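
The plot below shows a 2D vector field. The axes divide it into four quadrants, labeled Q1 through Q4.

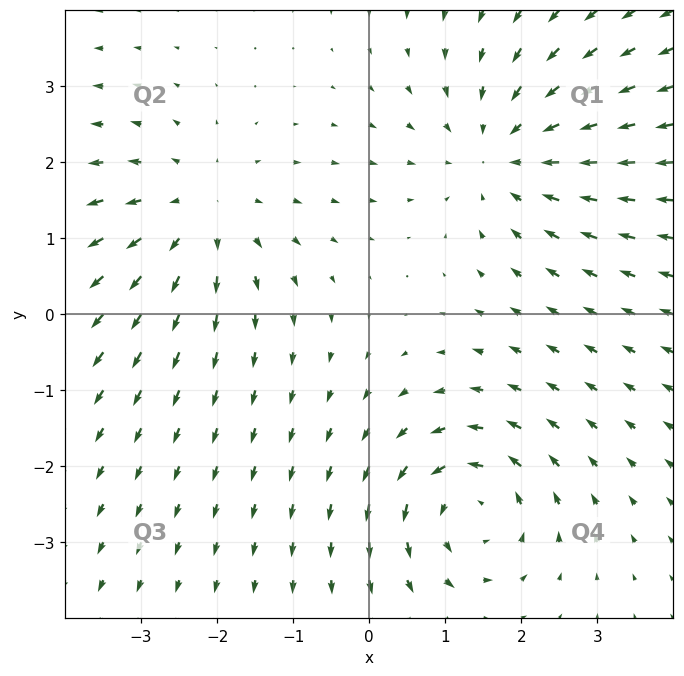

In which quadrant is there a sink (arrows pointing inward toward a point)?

The sink sits at approximately (1.8, 2.1), which lies in quadrant Q1. The divergence there is about -3, negative as expected for a sink.

Q1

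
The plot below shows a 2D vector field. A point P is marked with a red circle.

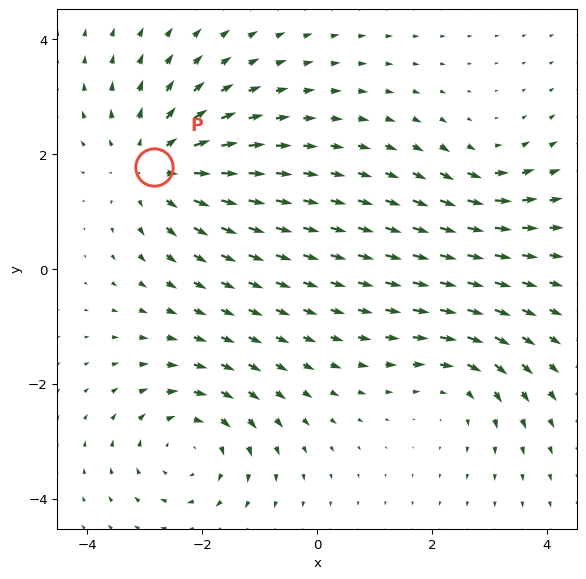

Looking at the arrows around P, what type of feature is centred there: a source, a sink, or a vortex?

source

At P (-2.8, 1.8) the arrows spread outward. Divergence about +4, curl ≈0 — positive divergence with near-zero curl is a source.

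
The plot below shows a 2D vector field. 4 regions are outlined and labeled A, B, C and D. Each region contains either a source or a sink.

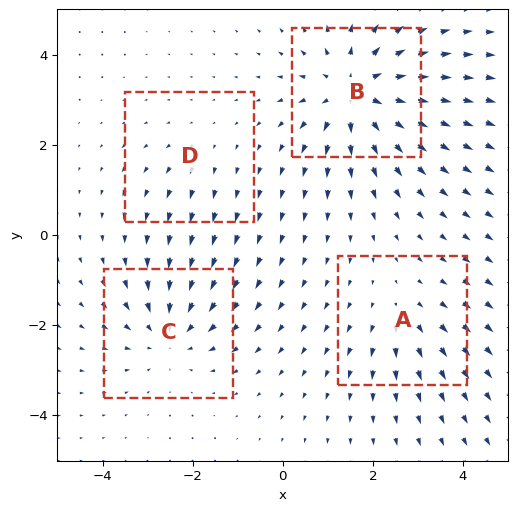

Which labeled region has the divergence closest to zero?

D

Divergence at each region's feature centre — A: about +3, B: about +6, C: about -4, D: about +2. Region D is closest to zero.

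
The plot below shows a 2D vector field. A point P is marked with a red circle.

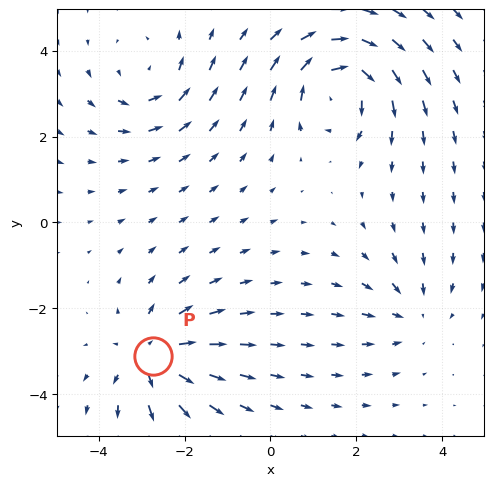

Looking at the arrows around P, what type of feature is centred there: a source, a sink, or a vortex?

At P (-2.7, -3.1) the arrows spread outward. Divergence about +5, curl ≈0 — positive divergence with near-zero curl is a source.

source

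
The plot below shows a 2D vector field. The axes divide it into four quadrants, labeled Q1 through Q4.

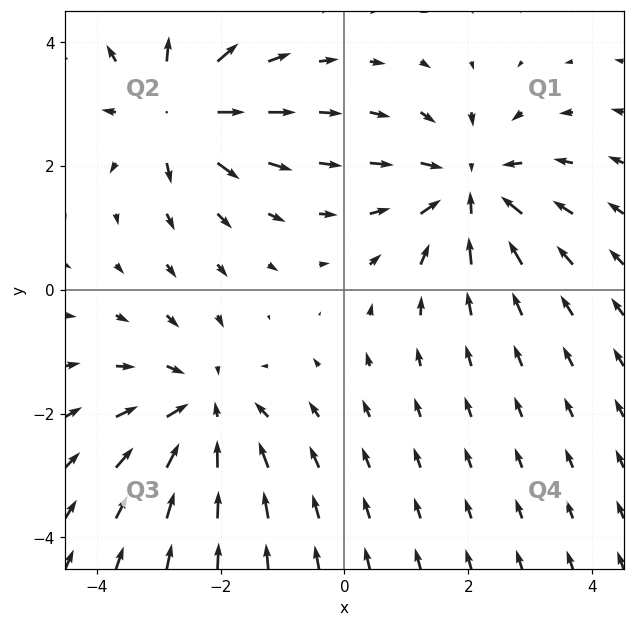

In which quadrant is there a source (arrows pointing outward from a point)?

Q2

The source sits at approximately (-2.7, 2.9), which lies in quadrant Q2. The divergence there is about +5, positive as expected for a source.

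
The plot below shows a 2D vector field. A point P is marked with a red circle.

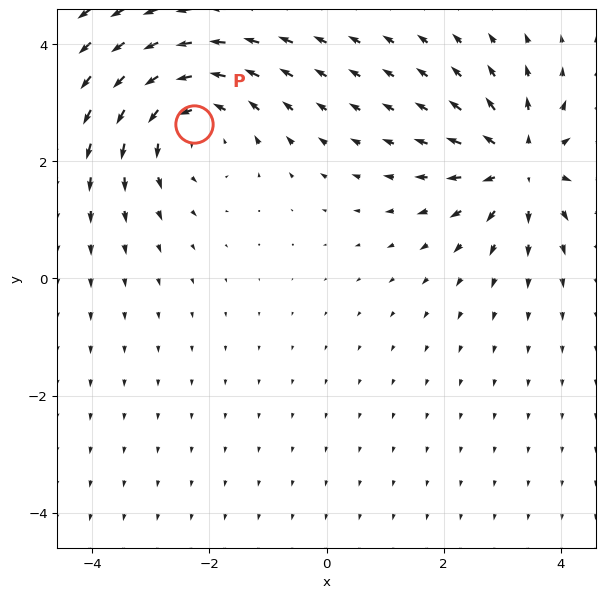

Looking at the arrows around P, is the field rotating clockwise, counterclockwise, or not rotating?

Near P at (-2.3, 2.6) the arrows circulate counterclockwise. The curl (z-component) there is about +3; positive curl means counterclockwise rotation.

counterclockwise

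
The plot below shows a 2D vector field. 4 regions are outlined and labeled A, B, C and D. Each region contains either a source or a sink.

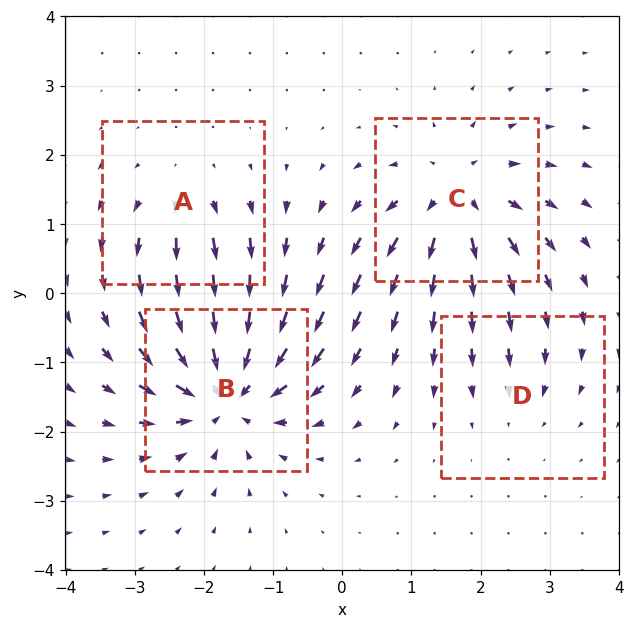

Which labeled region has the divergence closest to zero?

D

Divergence at each region's feature centre — A: about +4, B: about -8, C: about +6, D: about -2. Region D is closest to zero.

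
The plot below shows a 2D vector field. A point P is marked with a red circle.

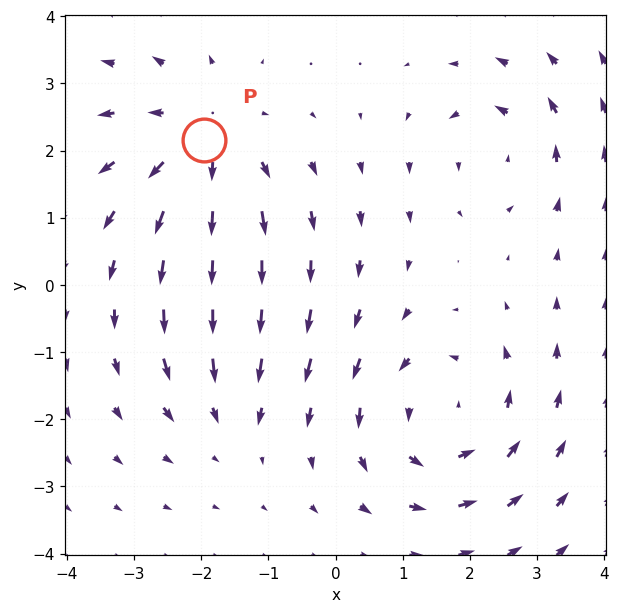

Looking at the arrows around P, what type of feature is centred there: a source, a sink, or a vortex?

source

At P (-2.0, 2.2) the arrows spread outward. Divergence about +4, curl ≈0 — positive divergence with near-zero curl is a source.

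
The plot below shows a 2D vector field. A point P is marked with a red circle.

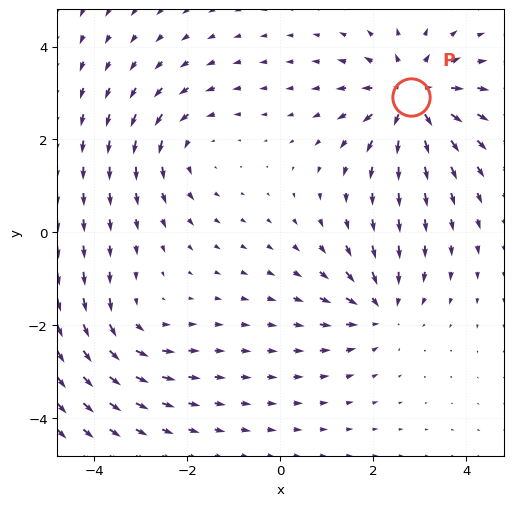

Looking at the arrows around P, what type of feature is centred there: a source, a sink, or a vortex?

source

At P (2.8, 2.9) the arrows spread outward. Divergence about +5, curl ≈0 — positive divergence with near-zero curl is a source.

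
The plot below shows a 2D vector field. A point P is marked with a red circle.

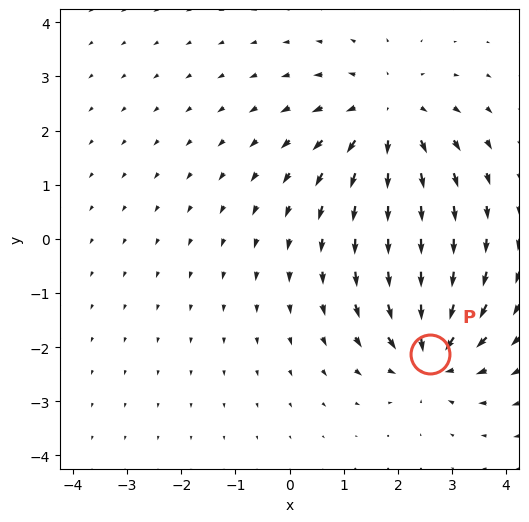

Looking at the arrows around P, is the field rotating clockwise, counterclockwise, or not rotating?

not rotating

Near P at (2.6, -2.1) the arrows show no circulation. The curl there is ≈0.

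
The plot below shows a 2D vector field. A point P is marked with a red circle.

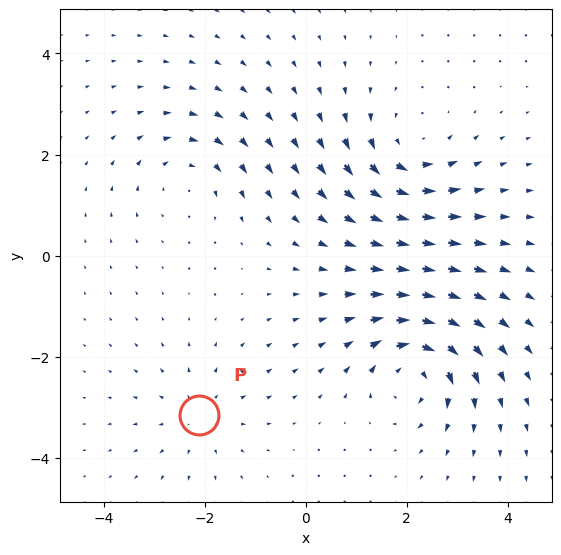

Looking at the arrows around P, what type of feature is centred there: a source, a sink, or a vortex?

At P (-2.1, -3.2) the arrows spread outward. Divergence about +3, curl ≈0 — positive divergence with near-zero curl is a source.

source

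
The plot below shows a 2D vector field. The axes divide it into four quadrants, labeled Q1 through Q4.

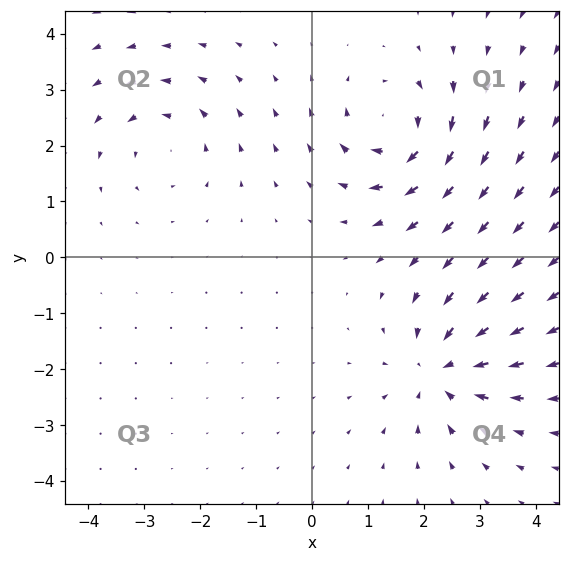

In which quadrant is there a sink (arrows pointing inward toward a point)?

Q4

The sink sits at approximately (2.3, -2.0), which lies in quadrant Q4. The divergence there is about -5, negative as expected for a sink.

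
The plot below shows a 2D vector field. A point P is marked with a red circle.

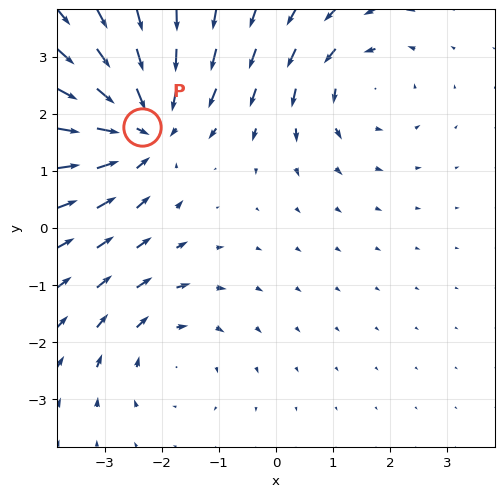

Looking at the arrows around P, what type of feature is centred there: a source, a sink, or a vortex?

sink

At P (-2.3, 1.8) the arrows converge inward. Divergence about -5, curl ≈0 — negative divergence with near-zero curl is a sink.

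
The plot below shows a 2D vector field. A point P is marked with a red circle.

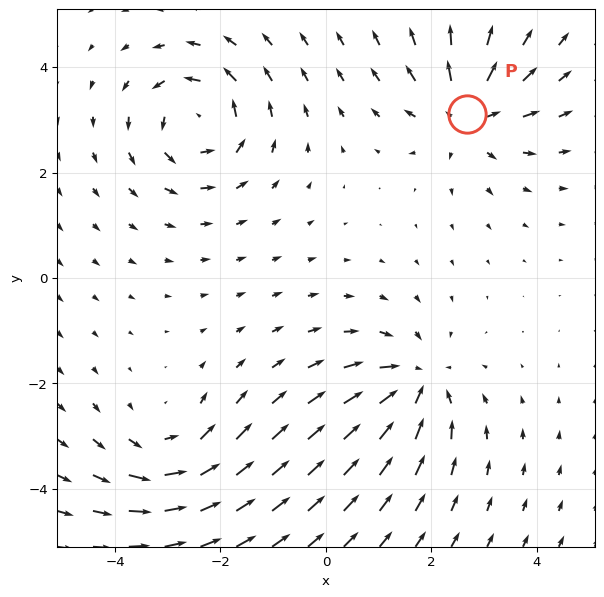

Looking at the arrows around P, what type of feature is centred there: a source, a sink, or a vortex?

source

At P (2.7, 3.1) the arrows spread outward. Divergence about +3, curl ≈0 — positive divergence with near-zero curl is a source.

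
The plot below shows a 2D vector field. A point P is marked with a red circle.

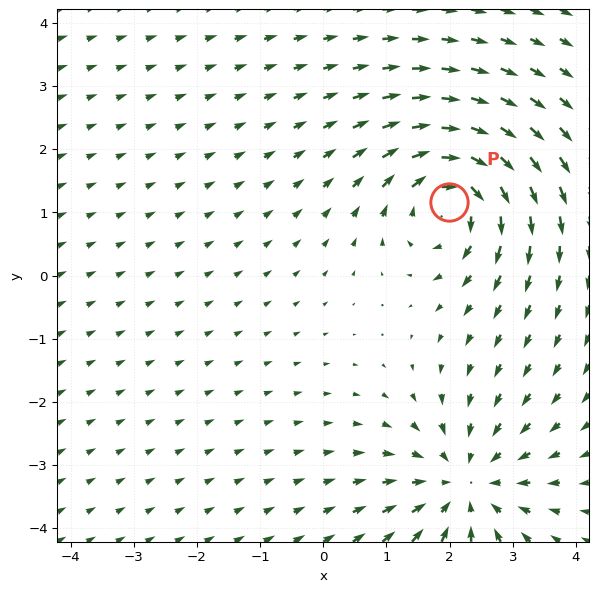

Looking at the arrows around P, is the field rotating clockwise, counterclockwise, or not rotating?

Near P at (2.0, 1.2) the arrows circulate clockwise. The curl (z-component) there is about -5; negative curl means clockwise rotation.

clockwise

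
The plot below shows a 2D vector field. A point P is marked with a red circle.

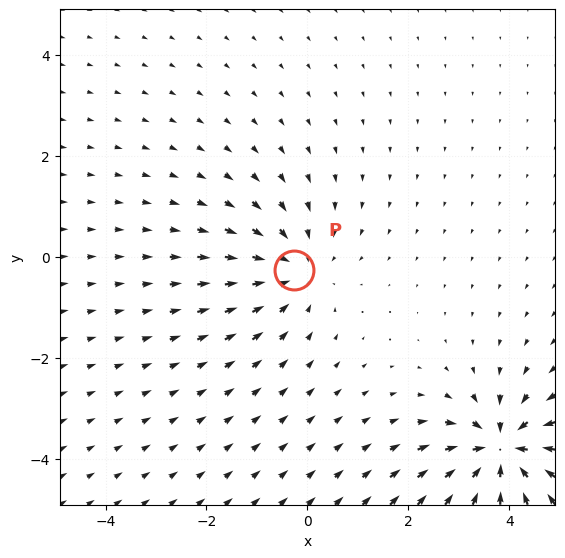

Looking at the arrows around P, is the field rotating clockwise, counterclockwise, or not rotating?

Near P at (-0.3, -0.3) the arrows show no circulation. The curl there is ≈0.

not rotating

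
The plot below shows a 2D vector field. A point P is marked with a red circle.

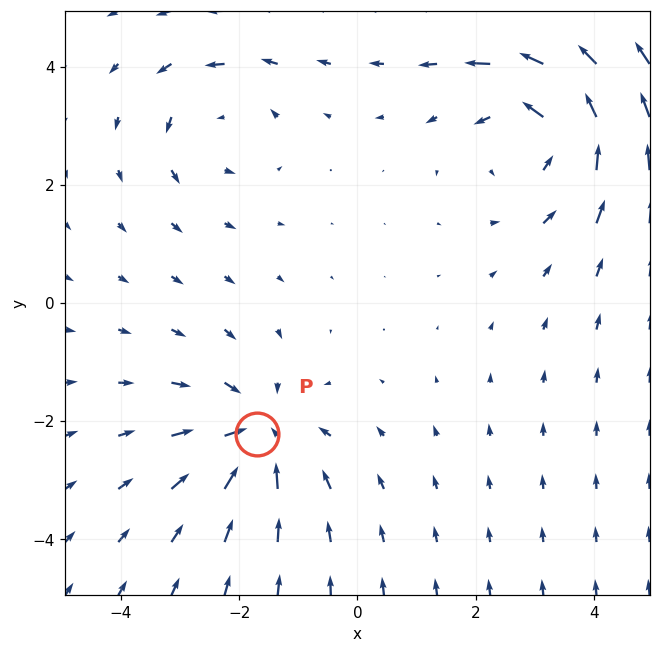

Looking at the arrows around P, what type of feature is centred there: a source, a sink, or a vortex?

At P (-1.7, -2.2) the arrows converge inward. Divergence about -4, curl ≈0 — negative divergence with near-zero curl is a sink.

sink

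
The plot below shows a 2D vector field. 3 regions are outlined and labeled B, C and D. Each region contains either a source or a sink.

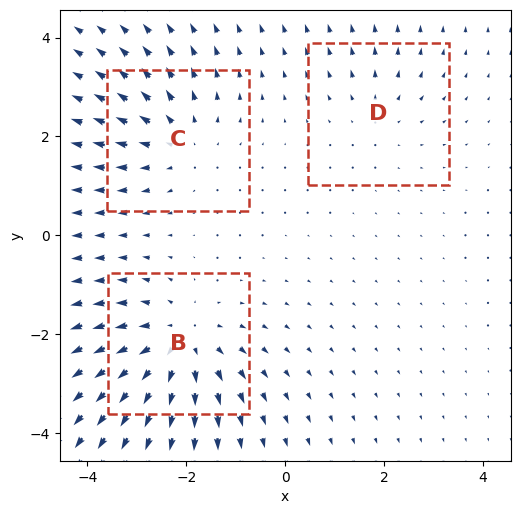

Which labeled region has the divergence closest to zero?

D

Divergence at each region's feature centre — B: about +4, C: about +3, D: about +2. Region D is closest to zero.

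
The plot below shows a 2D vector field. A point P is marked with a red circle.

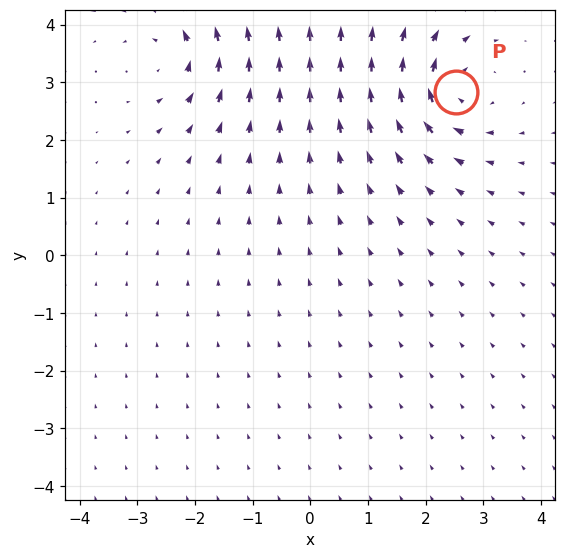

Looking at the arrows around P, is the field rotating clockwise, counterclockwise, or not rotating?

Near P at (2.5, 2.8) the arrows circulate clockwise. The curl (z-component) there is about -6; negative curl means clockwise rotation.

clockwise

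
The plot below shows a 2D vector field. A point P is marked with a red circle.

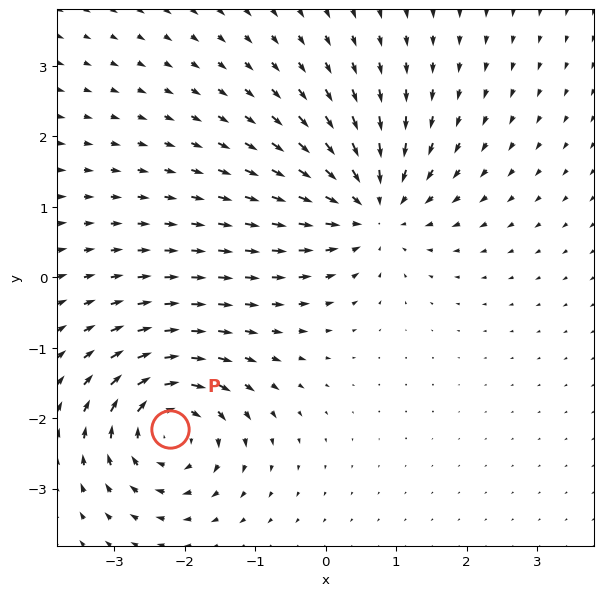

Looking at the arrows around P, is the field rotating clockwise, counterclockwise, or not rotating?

clockwise

Near P at (-2.2, -2.2) the arrows circulate clockwise. The curl (z-component) there is about -7; negative curl means clockwise rotation.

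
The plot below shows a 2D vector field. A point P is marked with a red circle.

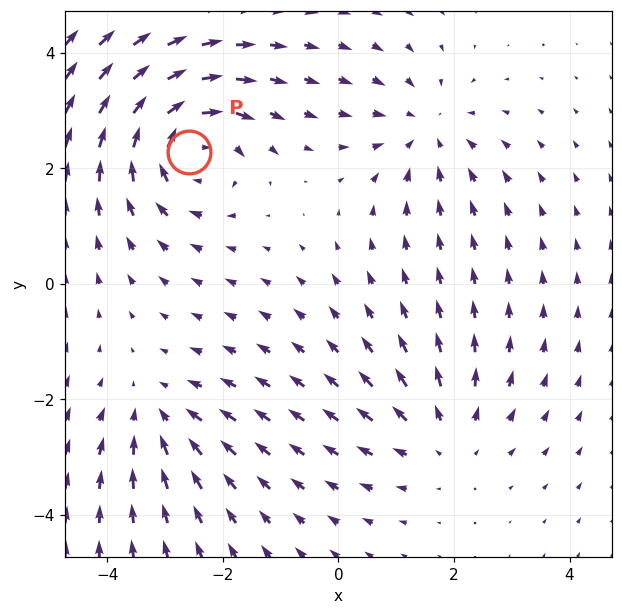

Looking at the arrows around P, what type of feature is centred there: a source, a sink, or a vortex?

vortex

At P (-2.6, 2.3) the arrows circulate clockwise. Divergence ≈0, curl about -5 — near-zero divergence with nonzero curl is a vortex.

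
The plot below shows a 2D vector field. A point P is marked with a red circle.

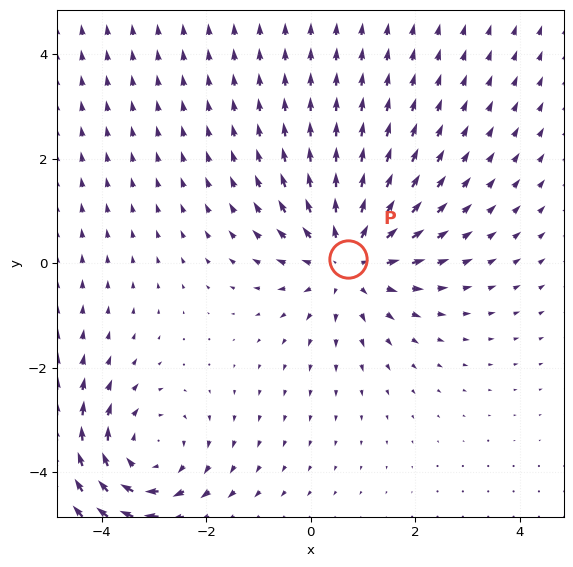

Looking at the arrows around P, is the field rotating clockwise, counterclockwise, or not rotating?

not rotating

Near P at (0.7, 0.1) the arrows show no circulation. The curl there is ≈0.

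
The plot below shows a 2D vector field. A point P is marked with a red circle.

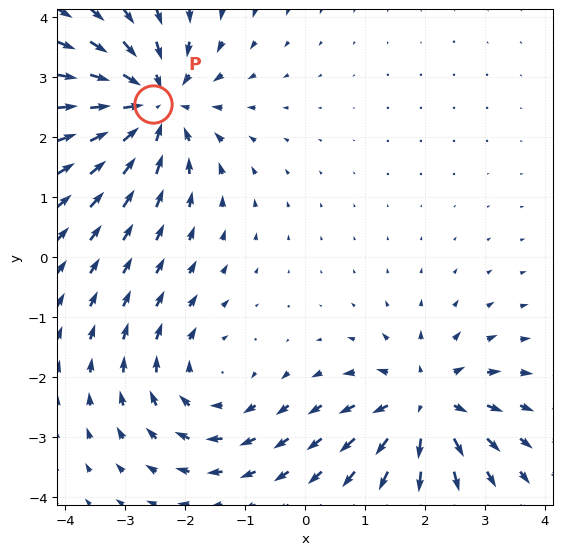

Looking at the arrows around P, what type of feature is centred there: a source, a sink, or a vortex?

At P (-2.5, 2.5) the arrows converge inward. Divergence about -4, curl ≈0 — negative divergence with near-zero curl is a sink.

sink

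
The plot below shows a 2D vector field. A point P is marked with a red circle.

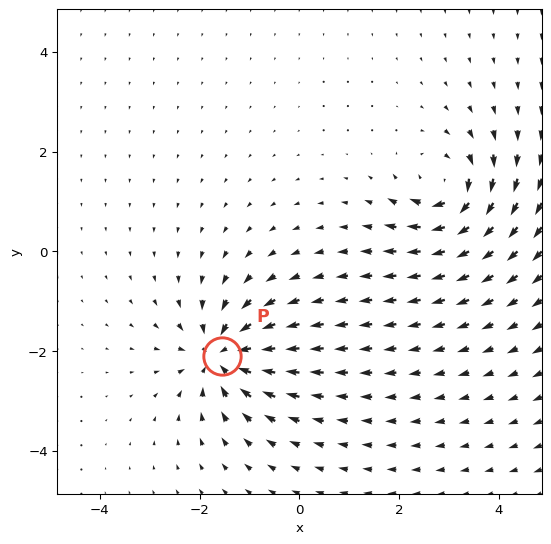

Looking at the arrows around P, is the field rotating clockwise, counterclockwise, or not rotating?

Near P at (-1.6, -2.1) the arrows show no circulation. The curl there is ≈0.

not rotating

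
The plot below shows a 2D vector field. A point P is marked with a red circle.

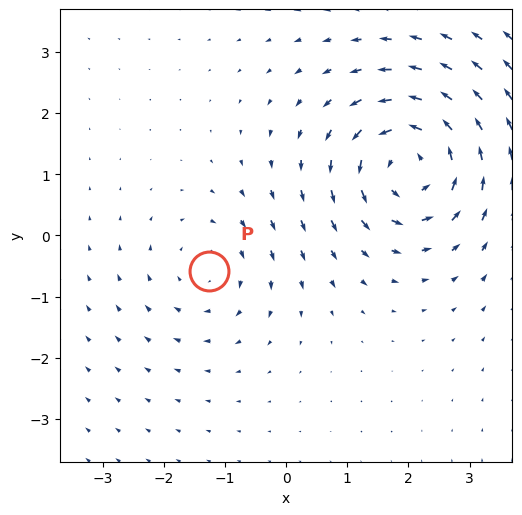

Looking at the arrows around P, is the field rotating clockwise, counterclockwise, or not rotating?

clockwise

Near P at (-1.3, -0.6) the arrows circulate clockwise. The curl (z-component) there is about -3; negative curl means clockwise rotation.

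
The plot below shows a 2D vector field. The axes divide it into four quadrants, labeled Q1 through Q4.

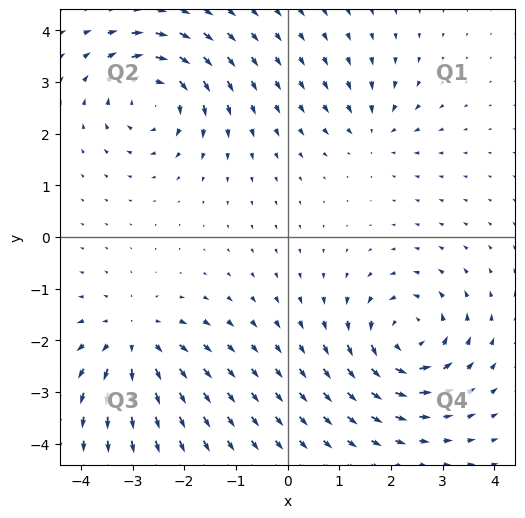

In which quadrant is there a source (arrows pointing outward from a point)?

Q3

The source sits at approximately (-3.0, -2.0), which lies in quadrant Q3. The divergence there is about +5, positive as expected for a source.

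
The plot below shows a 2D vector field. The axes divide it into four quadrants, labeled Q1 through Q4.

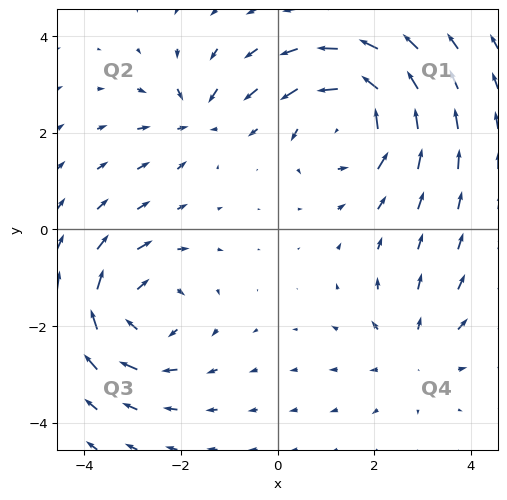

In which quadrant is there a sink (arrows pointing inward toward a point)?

The sink sits at approximately (-1.7, 2.3), which lies in quadrant Q2. The divergence there is about -4, negative as expected for a sink.

Q2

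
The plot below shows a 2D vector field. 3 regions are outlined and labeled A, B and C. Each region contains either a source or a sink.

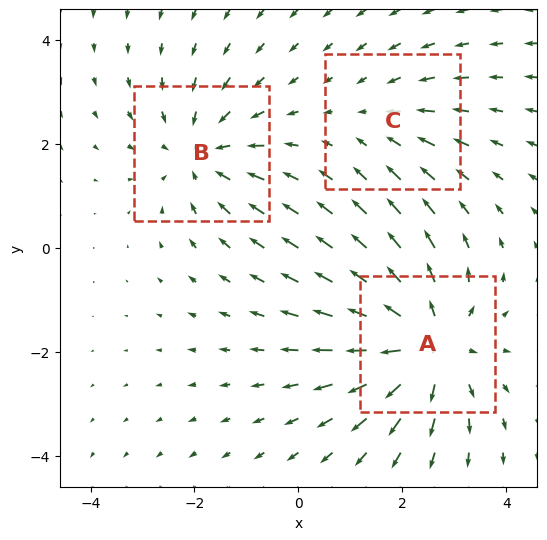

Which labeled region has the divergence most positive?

Divergence at each region's feature centre — A: about +4, B: about -3, C: about -2. Region A is most positive.

A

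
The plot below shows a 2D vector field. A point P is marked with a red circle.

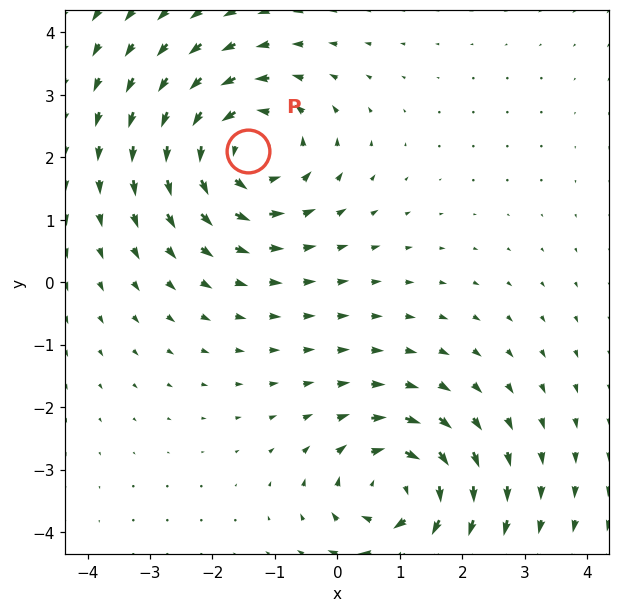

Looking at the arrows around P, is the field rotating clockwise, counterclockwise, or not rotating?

counterclockwise

Near P at (-1.4, 2.1) the arrows circulate counterclockwise. The curl (z-component) there is about +5; positive curl means counterclockwise rotation.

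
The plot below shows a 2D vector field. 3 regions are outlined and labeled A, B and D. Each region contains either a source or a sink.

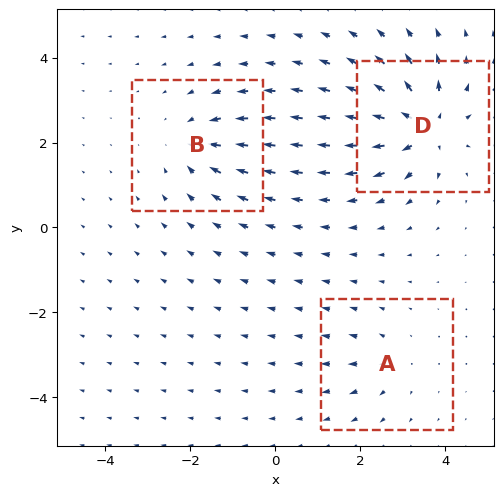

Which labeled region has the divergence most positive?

Divergence at each region's feature centre — A: about +2, B: about -4, D: about +6. Region D is most positive.

D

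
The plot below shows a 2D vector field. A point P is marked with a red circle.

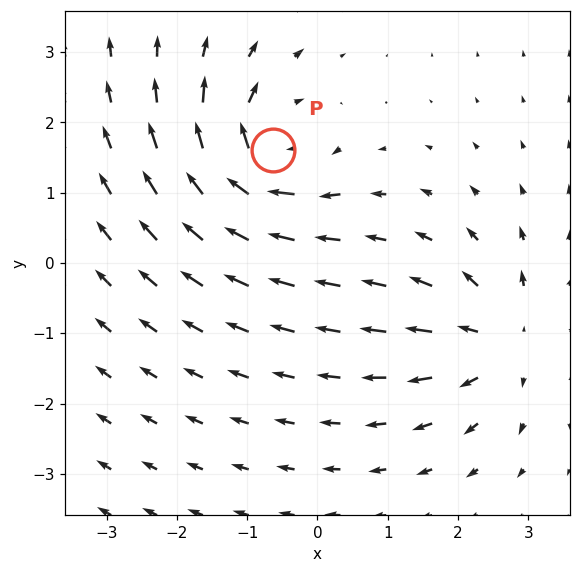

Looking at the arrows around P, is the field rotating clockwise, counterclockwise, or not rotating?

Near P at (-0.6, 1.6) the arrows circulate clockwise. The curl (z-component) there is about -6; negative curl means clockwise rotation.

clockwise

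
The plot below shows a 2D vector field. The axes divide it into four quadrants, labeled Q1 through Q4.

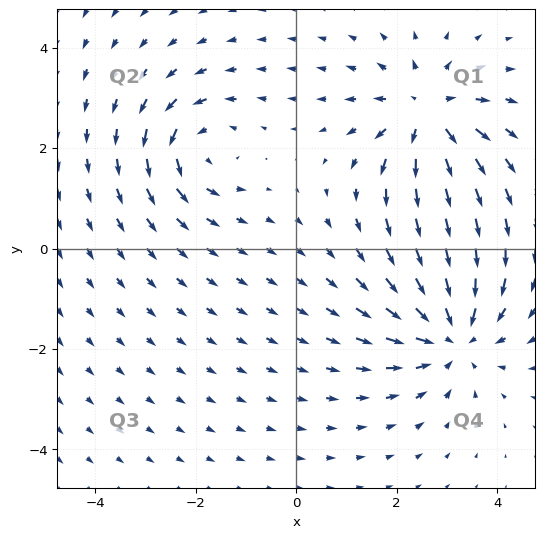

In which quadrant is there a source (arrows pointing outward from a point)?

The source sits at approximately (2.6, 2.7), which lies in quadrant Q1. The divergence there is about +4, positive as expected for a source.

Q1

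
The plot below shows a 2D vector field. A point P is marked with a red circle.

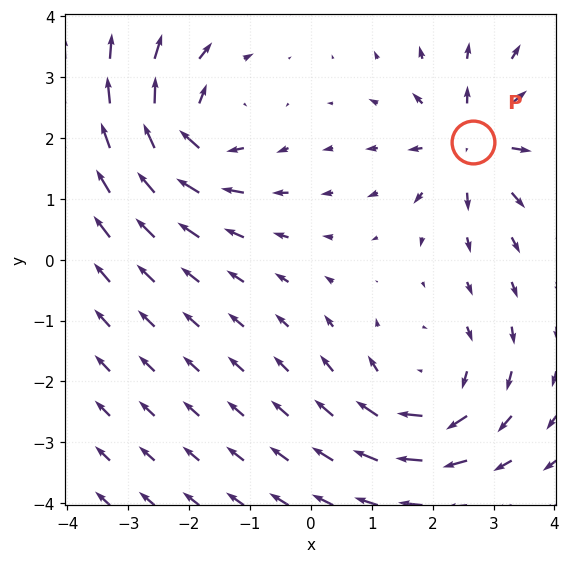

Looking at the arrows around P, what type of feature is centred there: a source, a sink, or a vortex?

source

At P (2.7, 1.9) the arrows spread outward. Divergence about +6, curl ≈0 — positive divergence with near-zero curl is a source.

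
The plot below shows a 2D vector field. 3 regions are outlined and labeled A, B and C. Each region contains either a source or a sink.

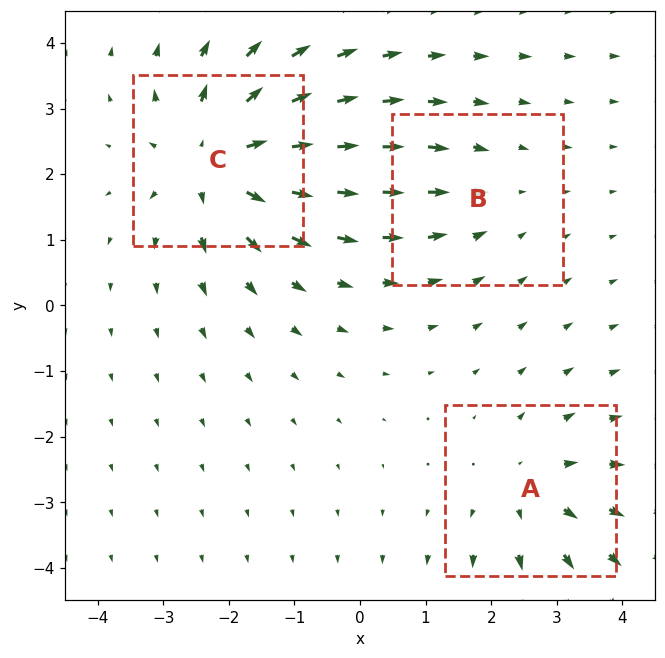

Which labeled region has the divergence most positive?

Divergence at each region's feature centre — A: about +3, B: about -2, C: about +5. Region C is most positive.

C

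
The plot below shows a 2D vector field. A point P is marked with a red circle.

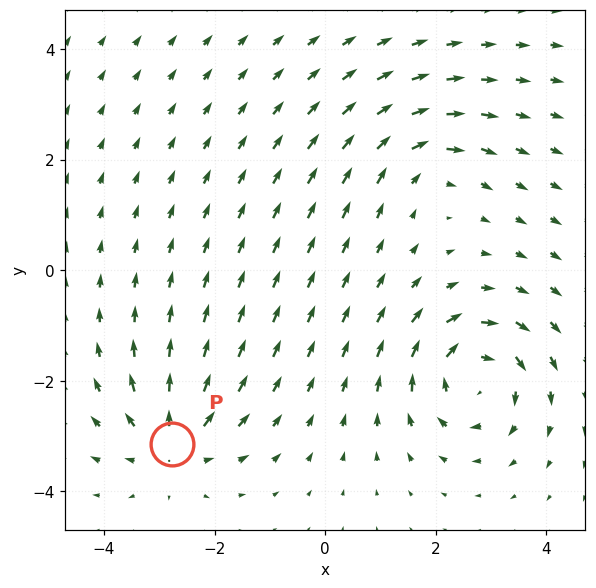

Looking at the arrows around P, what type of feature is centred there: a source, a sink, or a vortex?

source

At P (-2.8, -3.1) the arrows spread outward. Divergence about +4, curl ≈0 — positive divergence with near-zero curl is a source.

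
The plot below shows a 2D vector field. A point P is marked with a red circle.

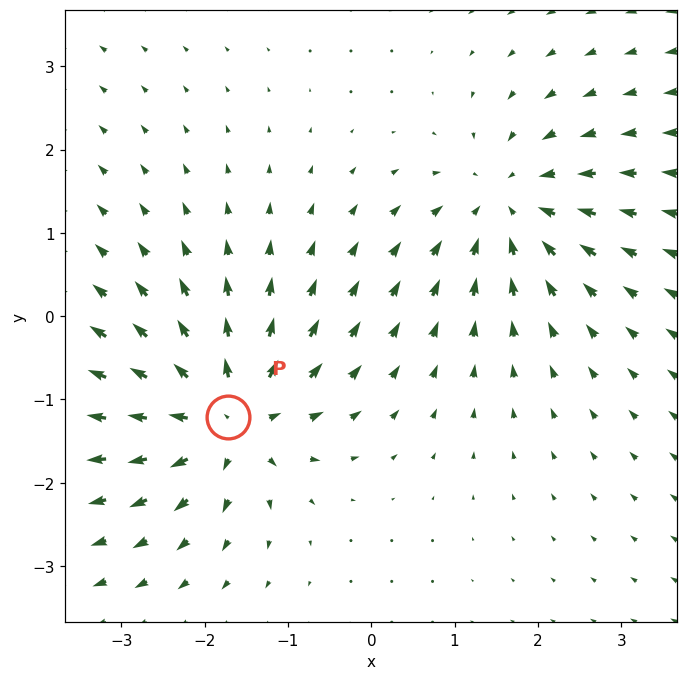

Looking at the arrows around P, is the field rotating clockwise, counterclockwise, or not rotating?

Near P at (-1.7, -1.2) the arrows show no circulation. The curl there is ≈0.

not rotating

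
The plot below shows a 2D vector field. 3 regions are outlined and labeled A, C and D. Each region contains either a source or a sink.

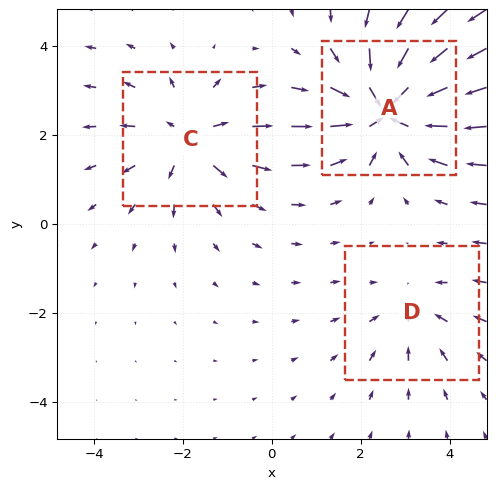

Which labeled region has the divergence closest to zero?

Divergence at each region's feature centre — A: about -4, C: about +3, D: about -2. Region D is closest to zero.

D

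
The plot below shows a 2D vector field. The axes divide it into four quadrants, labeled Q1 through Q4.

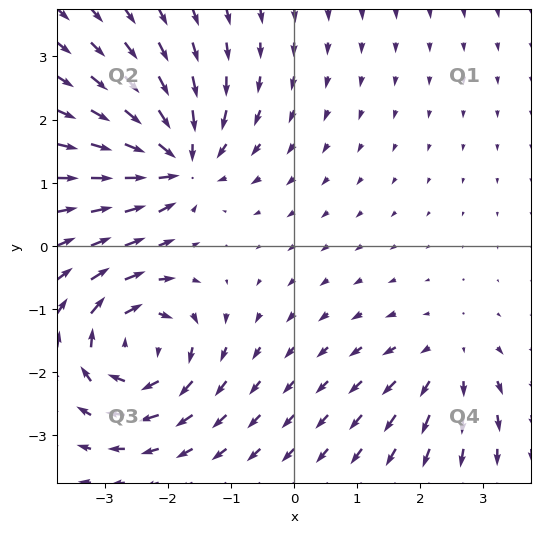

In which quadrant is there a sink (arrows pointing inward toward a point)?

Q2

The sink sits at approximately (-1.8, 1.3), which lies in quadrant Q2. The divergence there is about -6, negative as expected for a sink.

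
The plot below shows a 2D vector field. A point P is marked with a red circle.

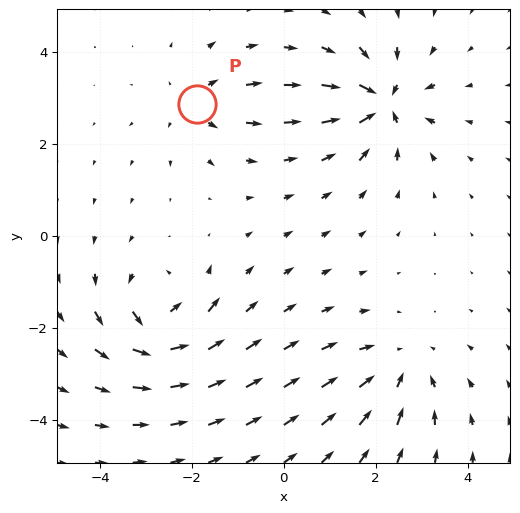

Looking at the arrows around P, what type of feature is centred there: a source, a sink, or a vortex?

At P (-1.9, 2.9) the arrows spread outward. Divergence about +3, curl ≈0 — positive divergence with near-zero curl is a source.

source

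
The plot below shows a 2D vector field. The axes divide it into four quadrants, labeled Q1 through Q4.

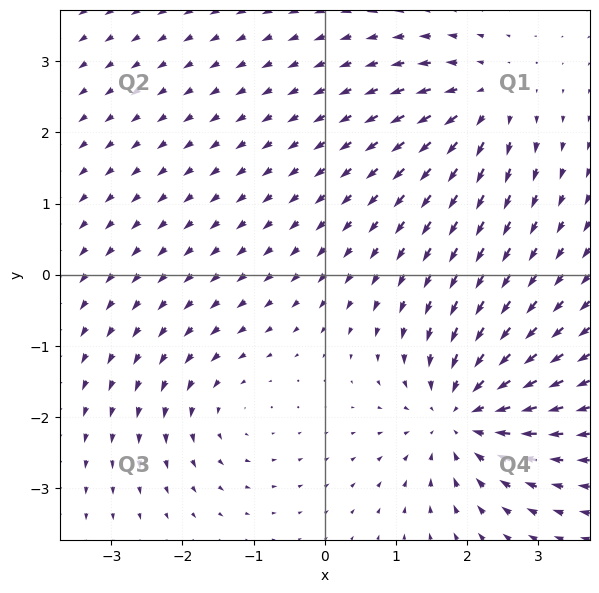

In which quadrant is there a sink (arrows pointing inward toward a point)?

The sink sits at approximately (1.9, -2.0), which lies in quadrant Q4. The divergence there is about -5, negative as expected for a sink.

Q4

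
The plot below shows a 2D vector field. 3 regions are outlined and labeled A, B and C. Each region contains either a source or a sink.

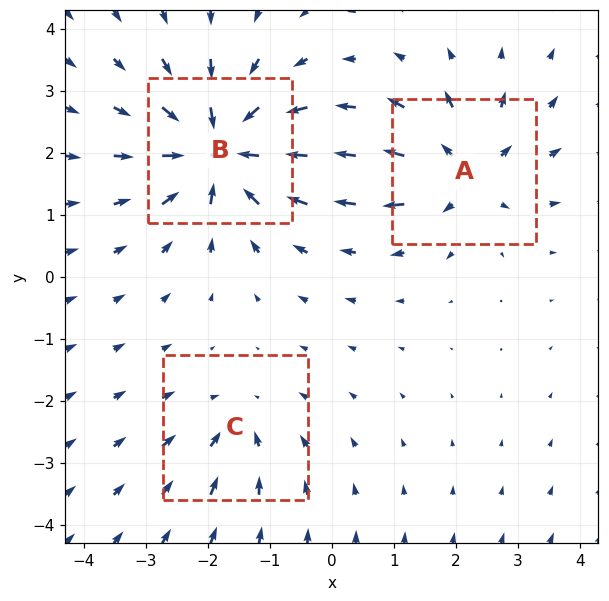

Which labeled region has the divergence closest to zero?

C

Divergence at each region's feature centre — A: about +4, B: about -6, C: about -3. Region C is closest to zero.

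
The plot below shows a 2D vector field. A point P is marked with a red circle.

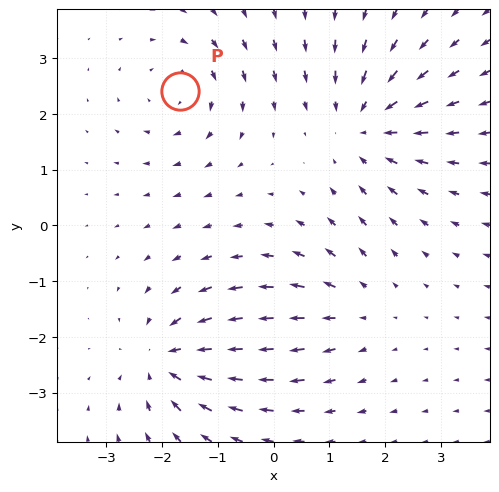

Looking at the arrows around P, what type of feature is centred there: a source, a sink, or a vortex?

vortex

At P (-1.7, 2.4) the arrows circulate clockwise. Divergence ≈0, curl about -3 — near-zero divergence with nonzero curl is a vortex.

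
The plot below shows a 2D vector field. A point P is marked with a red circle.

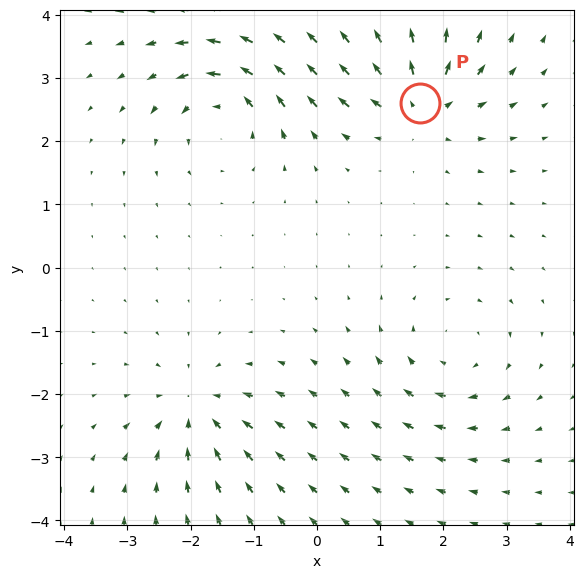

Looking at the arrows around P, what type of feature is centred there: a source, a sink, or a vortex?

source

At P (1.6, 2.6) the arrows spread outward. Divergence about +5, curl ≈0 — positive divergence with near-zero curl is a source.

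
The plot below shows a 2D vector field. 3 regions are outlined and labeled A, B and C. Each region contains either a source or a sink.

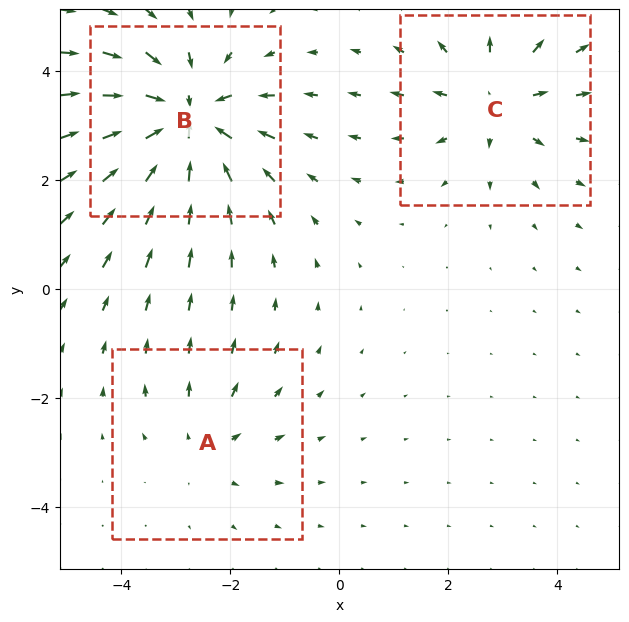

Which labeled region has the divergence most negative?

Divergence at each region's feature centre — A: about +2, B: about -5, C: about +3. Region B is most negative.

B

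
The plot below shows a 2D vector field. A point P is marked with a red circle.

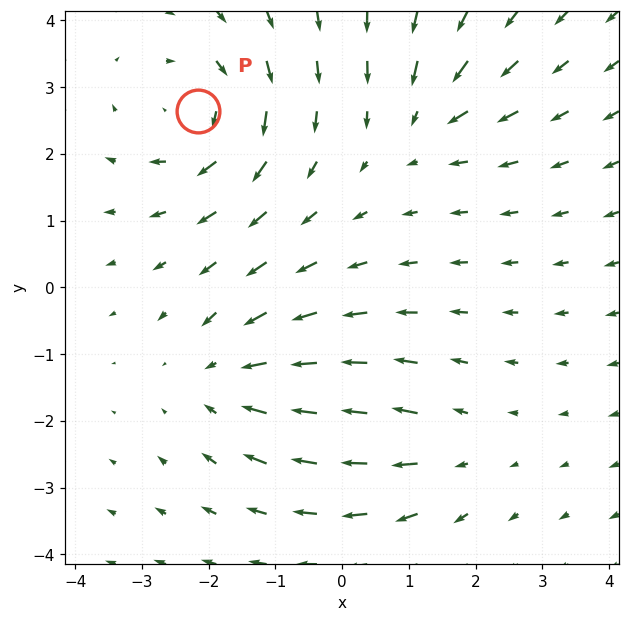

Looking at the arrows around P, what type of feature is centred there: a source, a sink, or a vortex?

At P (-2.2, 2.6) the arrows circulate clockwise. Divergence ≈0, curl about -4 — near-zero divergence with nonzero curl is a vortex.

vortex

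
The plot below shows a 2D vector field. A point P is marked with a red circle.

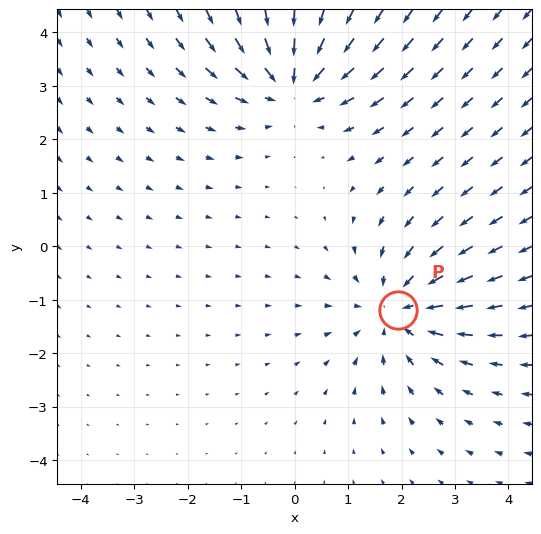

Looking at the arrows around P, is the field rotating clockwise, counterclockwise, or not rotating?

Near P at (1.9, -1.2) the arrows show no circulation. The curl there is ≈0.

not rotating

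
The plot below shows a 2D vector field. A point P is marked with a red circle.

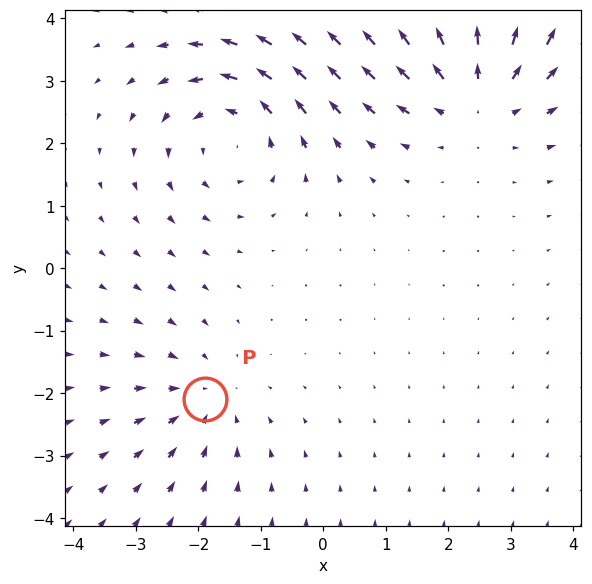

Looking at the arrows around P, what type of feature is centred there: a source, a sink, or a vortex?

sink

At P (-1.9, -2.1) the arrows converge inward. Divergence about -3, curl ≈0 — negative divergence with near-zero curl is a sink.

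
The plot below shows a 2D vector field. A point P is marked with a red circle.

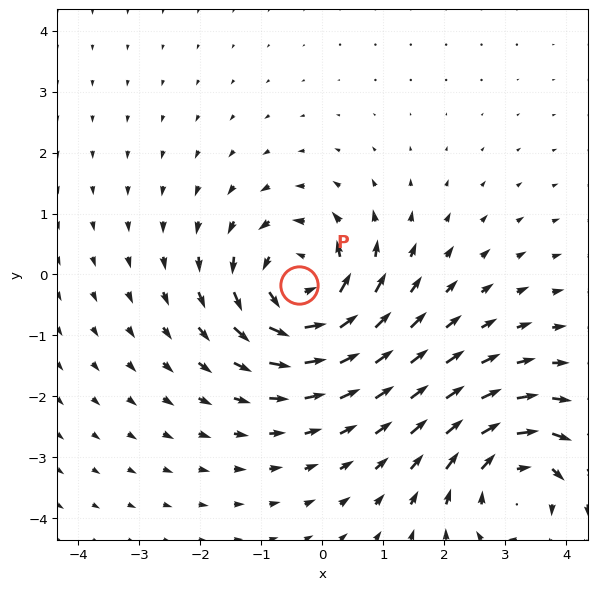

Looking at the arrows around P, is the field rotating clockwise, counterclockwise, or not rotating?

counterclockwise

Near P at (-0.4, -0.2) the arrows circulate counterclockwise. The curl (z-component) there is about +5; positive curl means counterclockwise rotation.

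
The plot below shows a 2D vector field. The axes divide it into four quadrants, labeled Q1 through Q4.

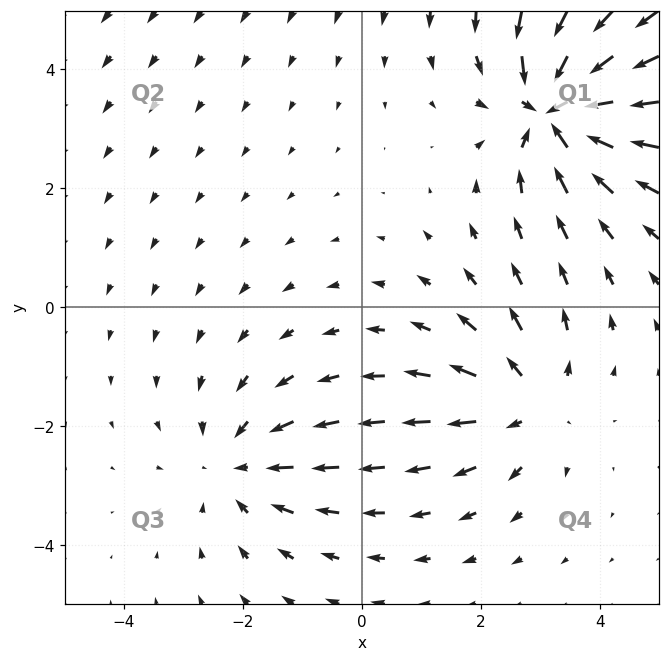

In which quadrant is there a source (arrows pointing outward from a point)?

Q4

The source sits at approximately (2.8, -1.6), which lies in quadrant Q4. The divergence there is about +3, positive as expected for a source.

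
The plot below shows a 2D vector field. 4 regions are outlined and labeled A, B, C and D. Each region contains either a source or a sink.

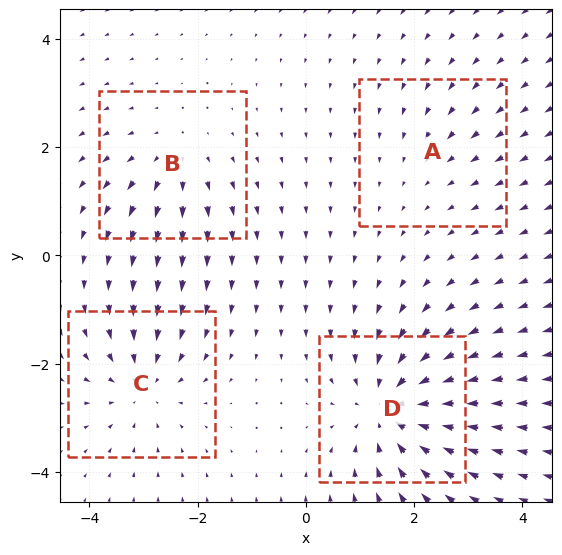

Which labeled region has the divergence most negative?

Divergence at each region's feature centre — A: about -2, B: about +3, C: about -4, D: about -6. Region D is most negative.

D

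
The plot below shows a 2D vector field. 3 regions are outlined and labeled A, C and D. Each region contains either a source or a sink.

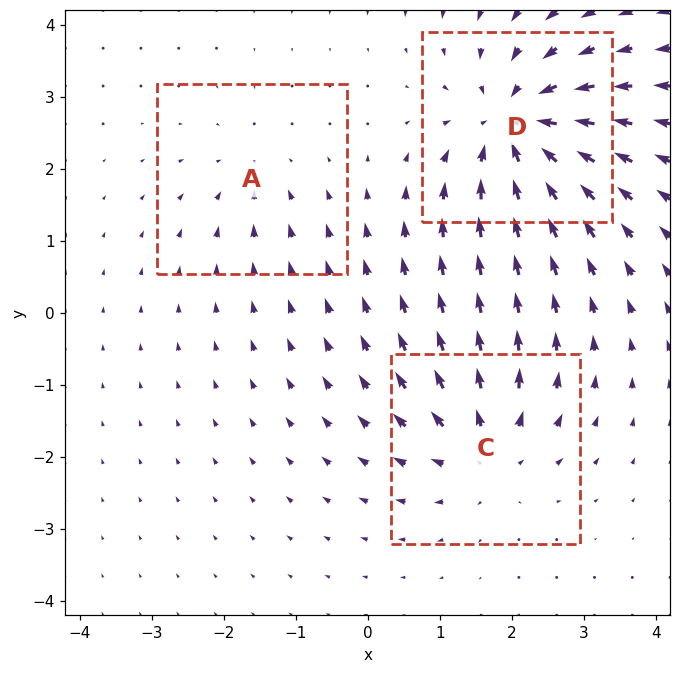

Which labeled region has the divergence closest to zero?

A

Divergence at each region's feature centre — A: about -2, C: about +4, D: about -6. Region A is closest to zero.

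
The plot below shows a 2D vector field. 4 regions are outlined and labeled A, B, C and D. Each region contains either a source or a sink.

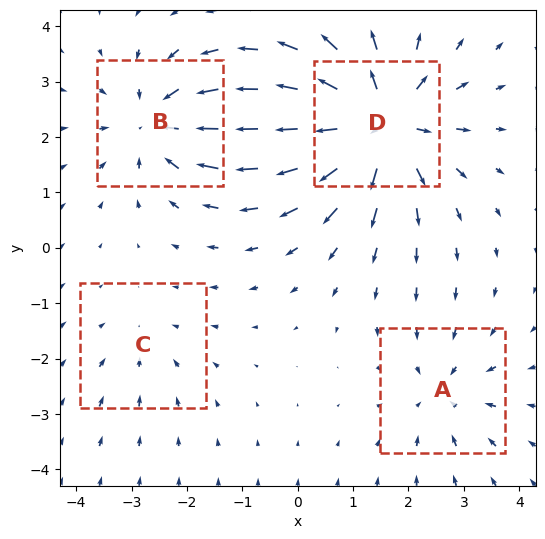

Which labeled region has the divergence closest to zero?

Divergence at each region's feature centre — A: about -3, B: about -5, C: about -2, D: about +7. Region C is closest to zero.

C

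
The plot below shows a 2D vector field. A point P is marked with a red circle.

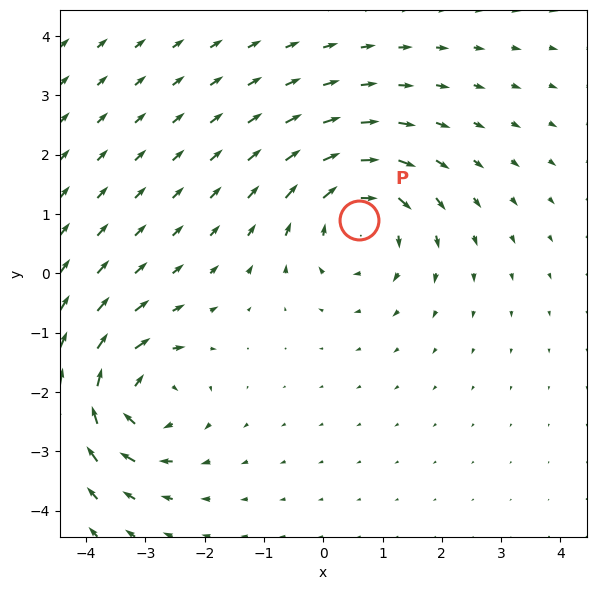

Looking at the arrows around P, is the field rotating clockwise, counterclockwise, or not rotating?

Near P at (0.6, 0.9) the arrows circulate clockwise. The curl (z-component) there is about -5; negative curl means clockwise rotation.

clockwise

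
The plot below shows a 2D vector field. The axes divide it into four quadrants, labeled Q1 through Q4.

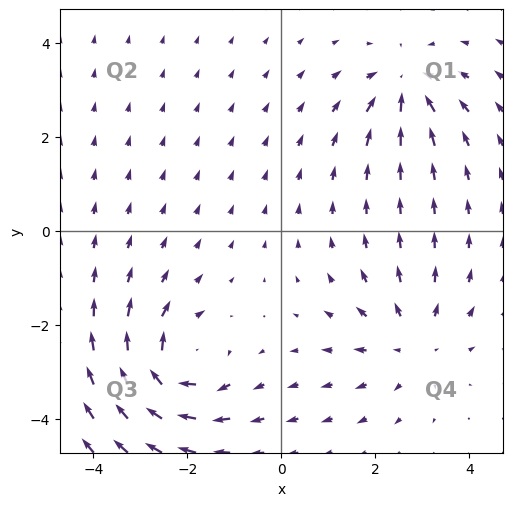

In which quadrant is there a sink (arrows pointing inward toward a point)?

The sink sits at approximately (2.6, 3.1), which lies in quadrant Q1. The divergence there is about -4, negative as expected for a sink.

Q1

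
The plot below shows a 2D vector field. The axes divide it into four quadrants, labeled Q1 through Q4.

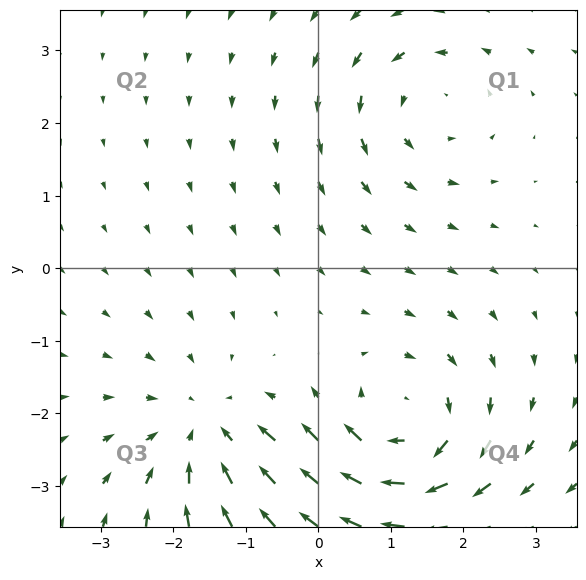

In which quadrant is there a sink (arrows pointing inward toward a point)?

The sink sits at approximately (-1.5, -2.3), which lies in quadrant Q3. The divergence there is about -4, negative as expected for a sink.

Q3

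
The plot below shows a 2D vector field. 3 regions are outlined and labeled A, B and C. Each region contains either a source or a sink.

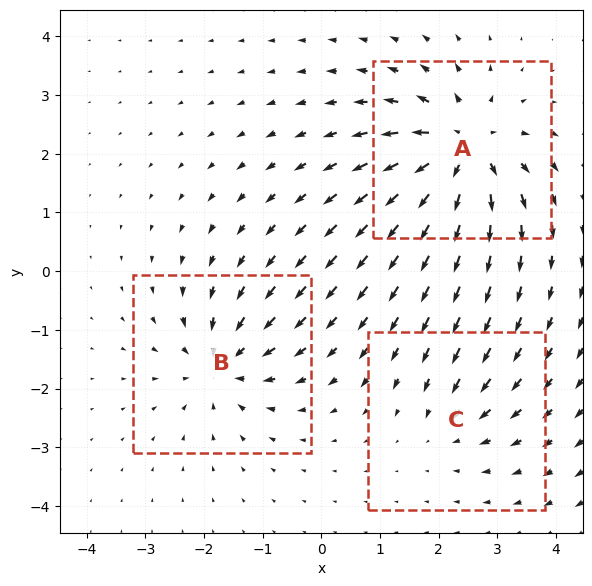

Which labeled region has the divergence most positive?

A

Divergence at each region's feature centre — A: about +6, B: about -4, C: about -2. Region A is most positive.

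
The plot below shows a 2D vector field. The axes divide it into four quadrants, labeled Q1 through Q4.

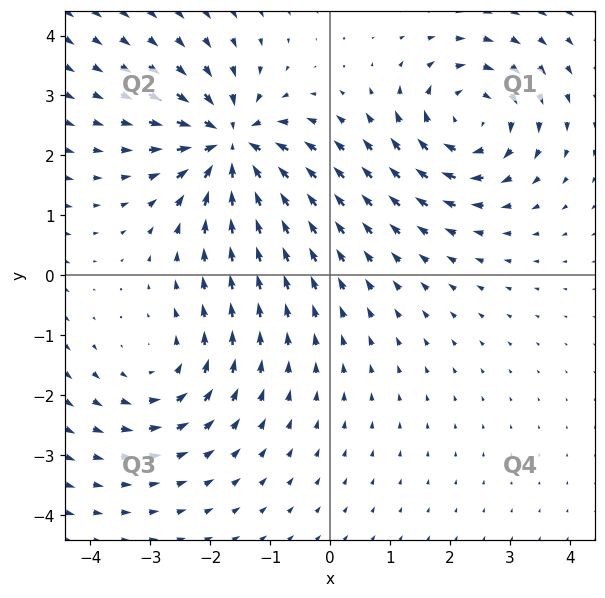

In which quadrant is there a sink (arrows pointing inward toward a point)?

Q2

The sink sits at approximately (-1.6, 2.2), which lies in quadrant Q2. The divergence there is about -7, negative as expected for a sink.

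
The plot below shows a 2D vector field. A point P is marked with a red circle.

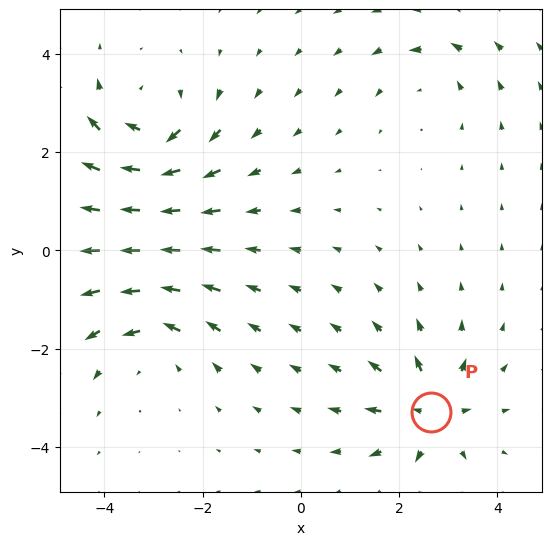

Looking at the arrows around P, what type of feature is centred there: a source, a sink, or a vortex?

At P (2.6, -3.3) the arrows spread outward. Divergence about +6, curl ≈0 — positive divergence with near-zero curl is a source.

source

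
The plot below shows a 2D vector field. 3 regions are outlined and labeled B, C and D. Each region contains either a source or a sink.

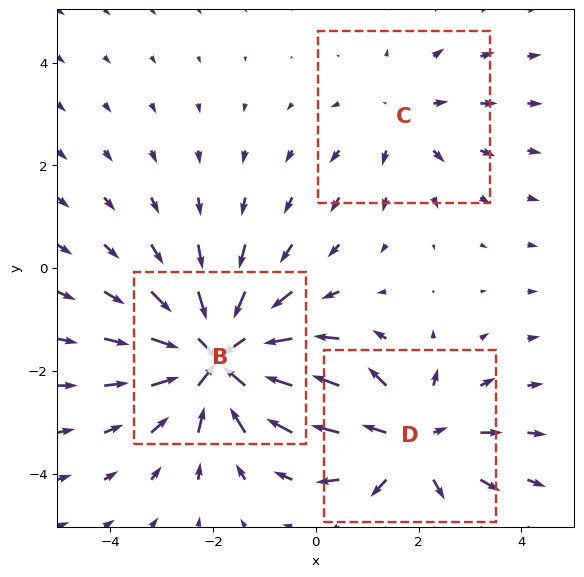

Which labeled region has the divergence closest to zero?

C

Divergence at each region's feature centre — B: about -4, C: about +2, D: about +3. Region C is closest to zero.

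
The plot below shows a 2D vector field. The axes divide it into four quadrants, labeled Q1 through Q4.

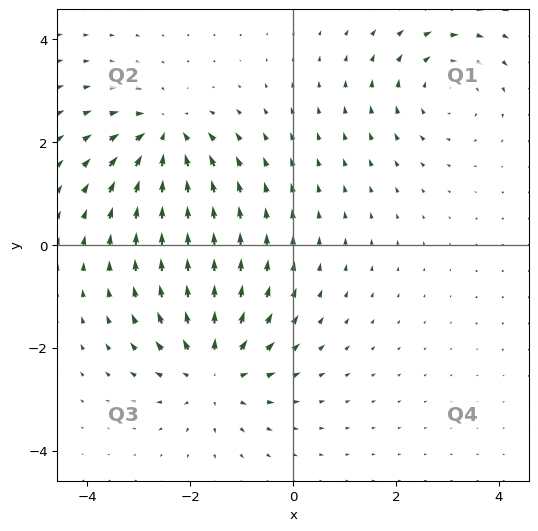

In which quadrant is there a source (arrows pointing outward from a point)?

Q3

The source sits at approximately (-1.5, -2.4), which lies in quadrant Q3. The divergence there is about +4, positive as expected for a source.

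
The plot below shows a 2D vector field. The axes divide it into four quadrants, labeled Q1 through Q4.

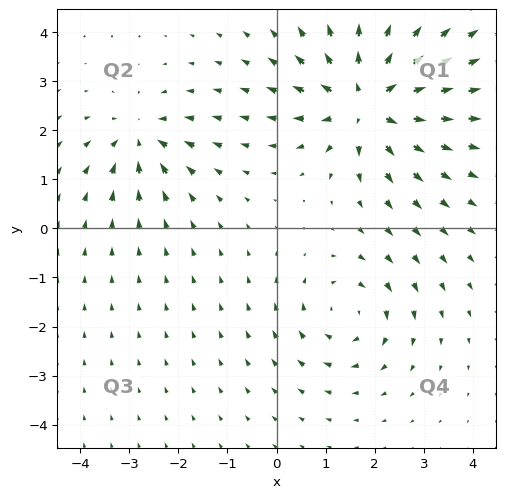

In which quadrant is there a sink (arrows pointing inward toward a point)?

The sink sits at approximately (-2.8, 1.8), which lies in quadrant Q2. The divergence there is about -4, negative as expected for a sink.

Q2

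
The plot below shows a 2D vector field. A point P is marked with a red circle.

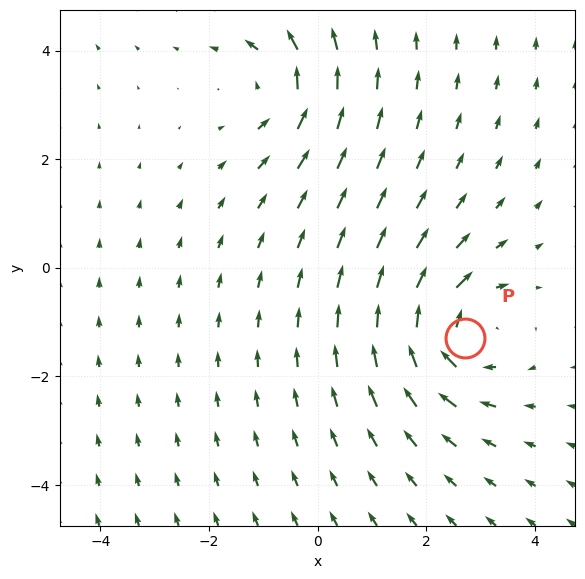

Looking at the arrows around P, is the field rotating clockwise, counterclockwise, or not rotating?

clockwise

Near P at (2.7, -1.3) the arrows circulate clockwise. The curl (z-component) there is about -4; negative curl means clockwise rotation.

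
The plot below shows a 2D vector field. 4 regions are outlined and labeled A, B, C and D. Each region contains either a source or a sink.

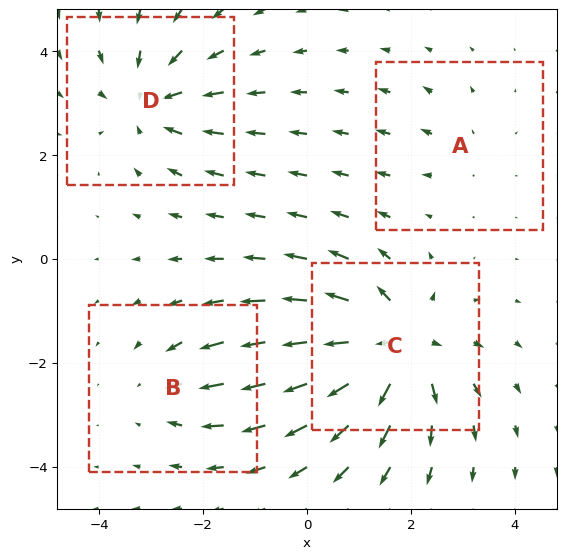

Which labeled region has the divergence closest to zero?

Divergence at each region's feature centre — A: about +2, B: about -3, C: about +7, D: about -5. Region A is closest to zero.

A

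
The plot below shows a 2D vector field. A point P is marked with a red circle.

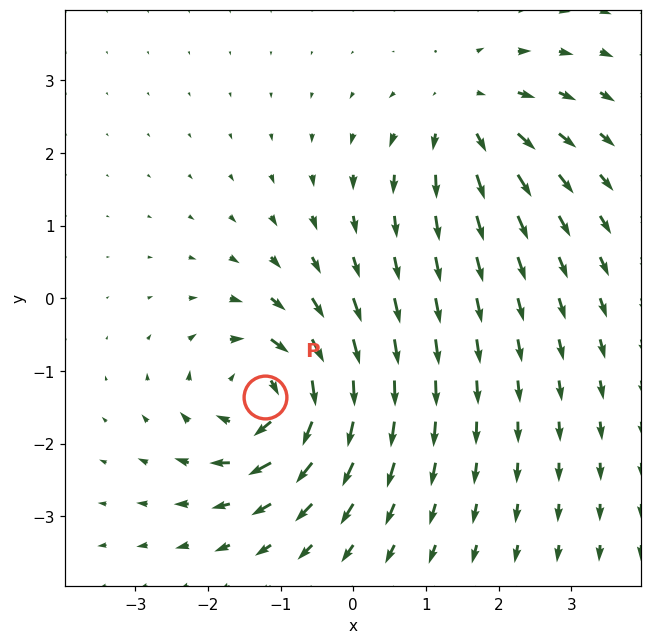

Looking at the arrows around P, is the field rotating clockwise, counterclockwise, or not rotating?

Near P at (-1.2, -1.4) the arrows circulate clockwise. The curl (z-component) there is about -7; negative curl means clockwise rotation.

clockwise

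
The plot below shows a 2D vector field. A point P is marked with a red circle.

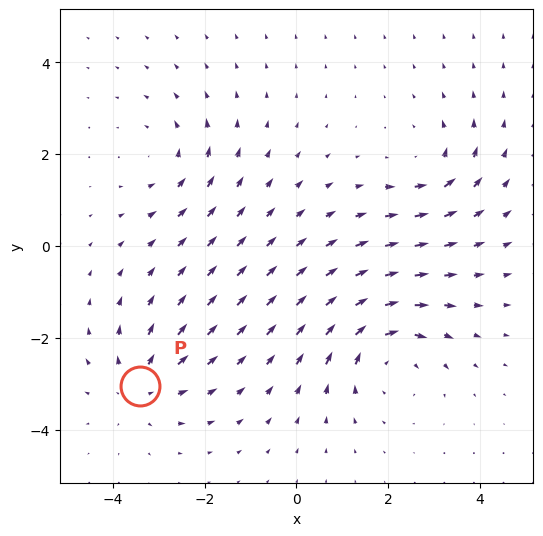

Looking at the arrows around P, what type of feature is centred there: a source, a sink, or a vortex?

source

At P (-3.4, -3.1) the arrows spread outward. Divergence about +4, curl ≈0 — positive divergence with near-zero curl is a source.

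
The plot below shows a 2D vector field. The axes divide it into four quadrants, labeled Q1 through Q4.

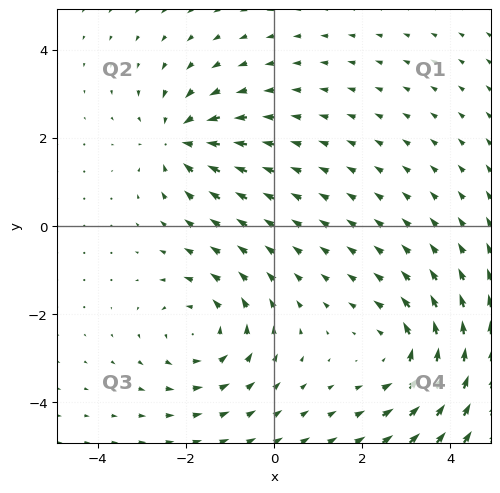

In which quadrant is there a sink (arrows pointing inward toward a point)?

Q2

The sink sits at approximately (-2.1, 1.9), which lies in quadrant Q2. The divergence there is about -3, negative as expected for a sink.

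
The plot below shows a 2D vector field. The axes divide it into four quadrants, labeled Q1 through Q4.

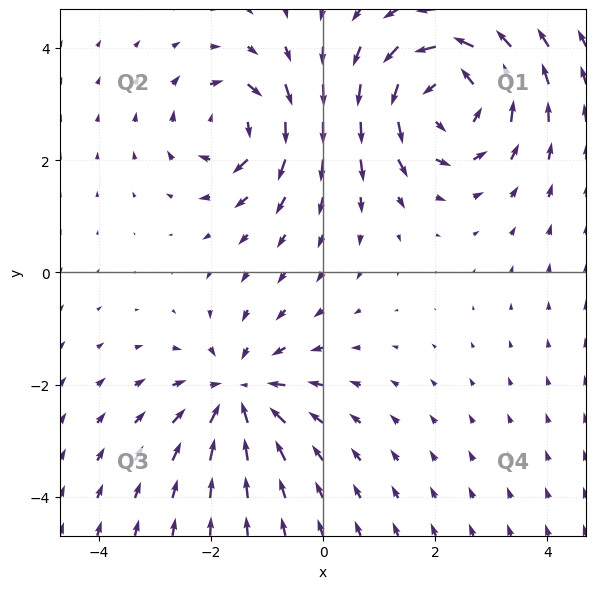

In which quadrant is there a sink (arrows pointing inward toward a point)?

The sink sits at approximately (-1.5, -2.2), which lies in quadrant Q3. The divergence there is about -4, negative as expected for a sink.

Q3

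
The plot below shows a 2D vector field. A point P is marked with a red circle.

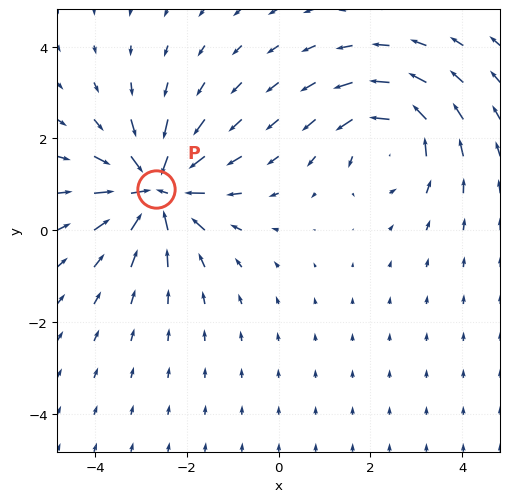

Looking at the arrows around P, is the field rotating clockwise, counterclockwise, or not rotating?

not rotating

Near P at (-2.7, 0.9) the arrows show no circulation. The curl there is ≈0.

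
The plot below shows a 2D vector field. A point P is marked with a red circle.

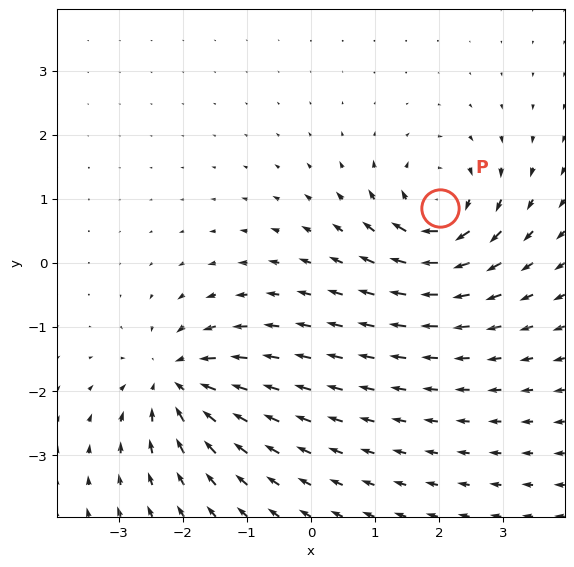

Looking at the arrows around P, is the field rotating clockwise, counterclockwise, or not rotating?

clockwise

Near P at (2.0, 0.9) the arrows circulate clockwise. The curl (z-component) there is about -7; negative curl means clockwise rotation.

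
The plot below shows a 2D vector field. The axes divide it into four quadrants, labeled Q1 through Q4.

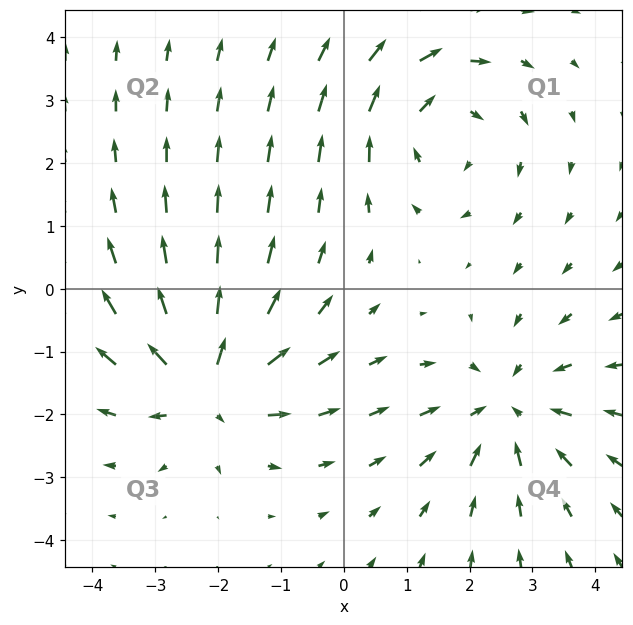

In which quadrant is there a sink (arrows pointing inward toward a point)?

Q4

The sink sits at approximately (2.6, -1.9), which lies in quadrant Q4. The divergence there is about -4, negative as expected for a sink.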